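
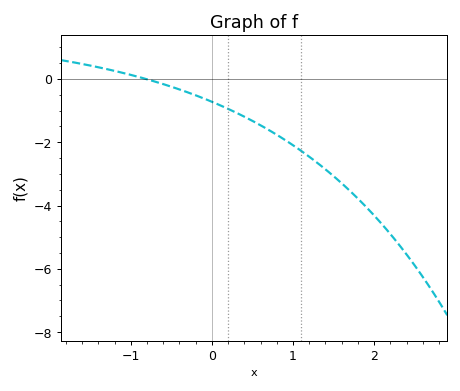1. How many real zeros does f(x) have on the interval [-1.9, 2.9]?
1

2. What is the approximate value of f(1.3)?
-2.6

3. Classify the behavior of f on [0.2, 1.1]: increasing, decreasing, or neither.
decreasing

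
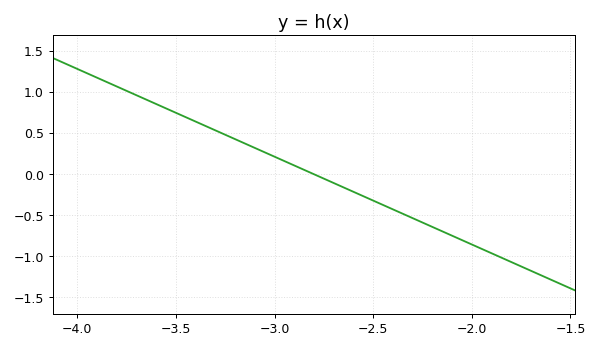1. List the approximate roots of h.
-2.8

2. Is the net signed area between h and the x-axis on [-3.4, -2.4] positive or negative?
positive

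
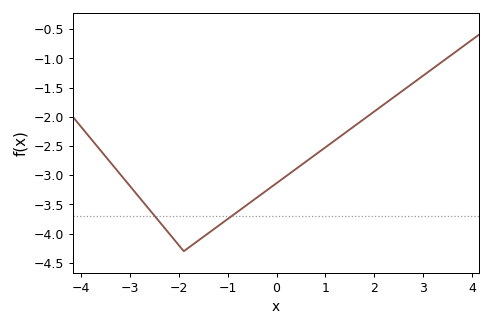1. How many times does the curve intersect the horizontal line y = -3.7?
2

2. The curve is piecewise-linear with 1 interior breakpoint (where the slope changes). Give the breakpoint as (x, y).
(-1.9, -4.3)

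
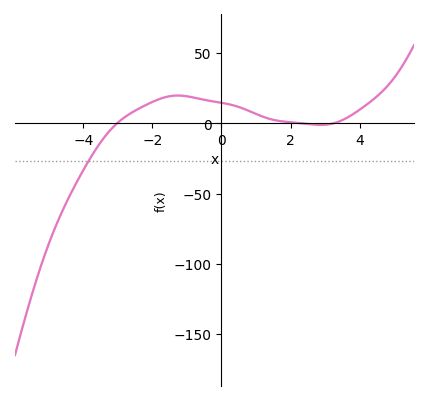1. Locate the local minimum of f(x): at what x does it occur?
2.88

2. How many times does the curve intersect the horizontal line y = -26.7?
1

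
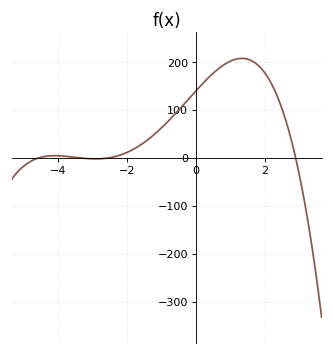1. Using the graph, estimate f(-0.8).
80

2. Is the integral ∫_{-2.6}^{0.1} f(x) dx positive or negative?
positive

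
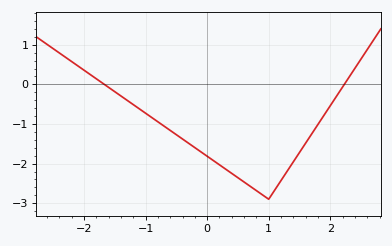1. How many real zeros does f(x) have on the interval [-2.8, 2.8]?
2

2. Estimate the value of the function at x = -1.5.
-0.2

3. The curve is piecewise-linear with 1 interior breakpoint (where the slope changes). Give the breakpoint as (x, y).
(1, -2.9)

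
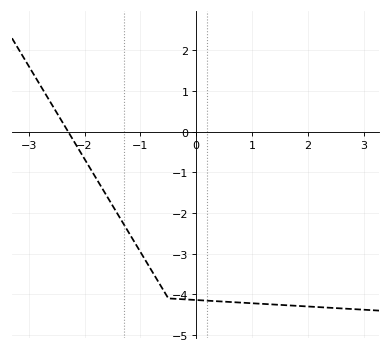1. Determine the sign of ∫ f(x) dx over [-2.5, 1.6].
negative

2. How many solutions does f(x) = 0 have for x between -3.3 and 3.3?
1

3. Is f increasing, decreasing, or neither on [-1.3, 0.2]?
decreasing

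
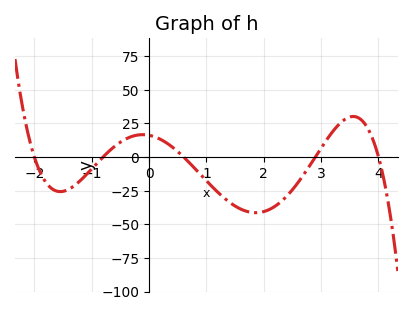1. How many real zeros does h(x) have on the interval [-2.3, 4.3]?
5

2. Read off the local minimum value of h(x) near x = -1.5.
-25.8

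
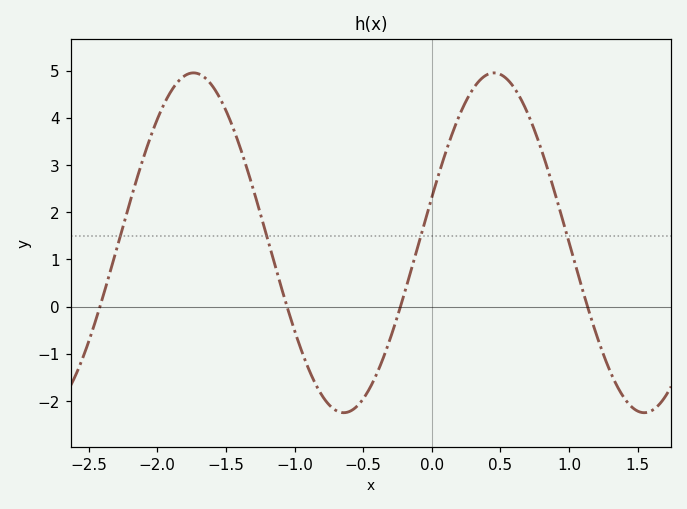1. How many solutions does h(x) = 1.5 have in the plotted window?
4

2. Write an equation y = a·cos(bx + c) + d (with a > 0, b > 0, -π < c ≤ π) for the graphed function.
y = 3.6cos(2.87x - 1.3) + 1.35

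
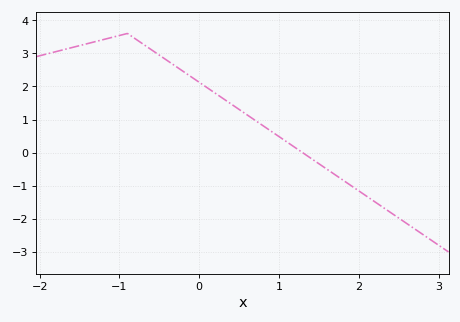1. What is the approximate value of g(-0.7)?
3.27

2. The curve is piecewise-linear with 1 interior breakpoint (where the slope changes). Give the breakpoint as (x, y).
(-0.9, 3.6)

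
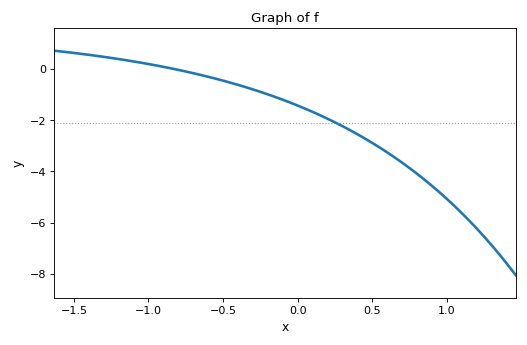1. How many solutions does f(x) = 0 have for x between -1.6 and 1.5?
1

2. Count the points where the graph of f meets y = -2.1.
1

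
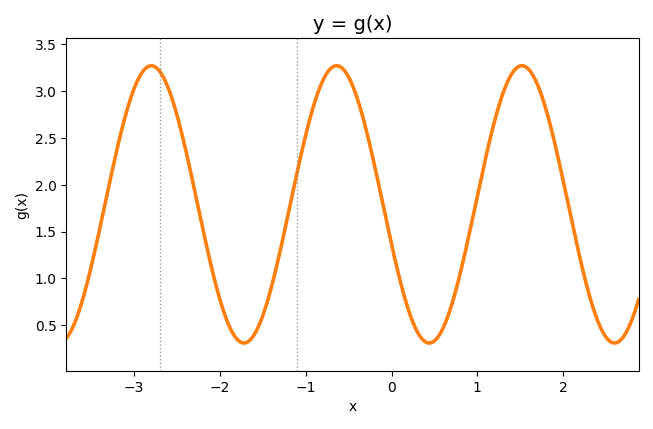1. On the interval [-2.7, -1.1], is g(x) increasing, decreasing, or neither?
neither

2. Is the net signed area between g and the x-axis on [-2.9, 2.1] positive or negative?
positive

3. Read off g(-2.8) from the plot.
3.25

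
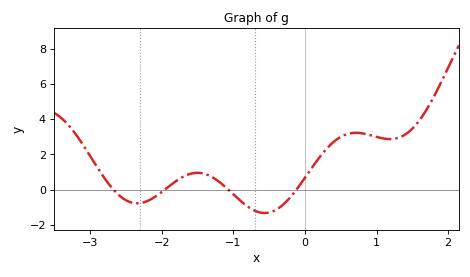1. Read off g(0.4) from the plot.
2.8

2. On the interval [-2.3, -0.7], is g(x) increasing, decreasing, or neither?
neither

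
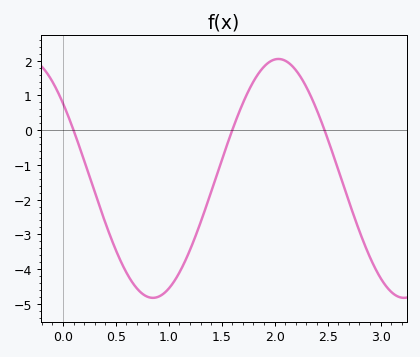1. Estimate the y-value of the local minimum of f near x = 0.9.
-4.8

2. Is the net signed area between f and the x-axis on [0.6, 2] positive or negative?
negative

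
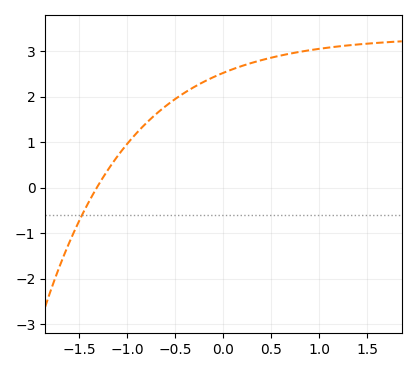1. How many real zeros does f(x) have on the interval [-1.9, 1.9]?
1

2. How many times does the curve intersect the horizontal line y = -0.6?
1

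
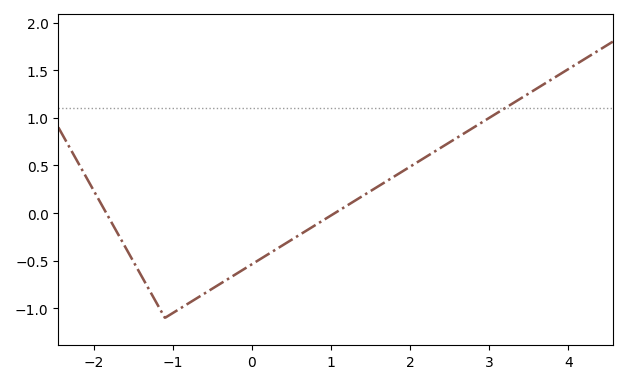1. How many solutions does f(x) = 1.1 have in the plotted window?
1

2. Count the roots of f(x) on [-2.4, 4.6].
2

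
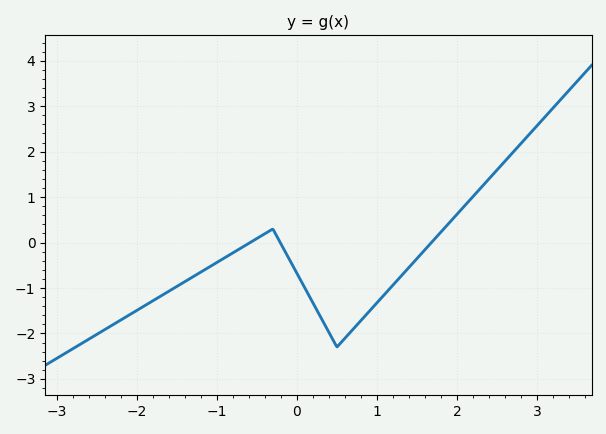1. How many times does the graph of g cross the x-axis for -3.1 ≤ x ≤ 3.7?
3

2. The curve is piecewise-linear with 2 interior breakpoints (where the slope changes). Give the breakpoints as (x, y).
(-0.3, 0.3); (0.5, -2.3)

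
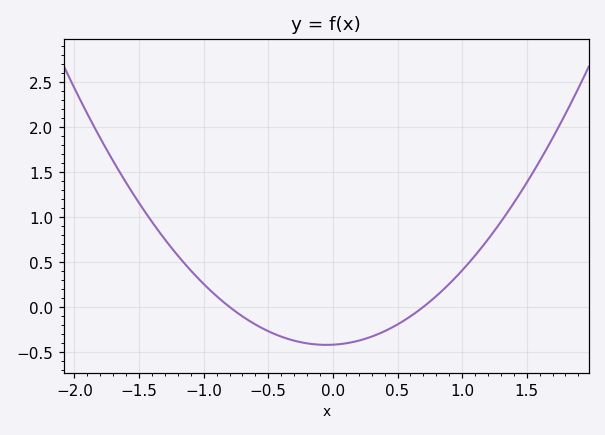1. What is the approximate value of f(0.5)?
-0.195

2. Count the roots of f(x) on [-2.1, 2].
2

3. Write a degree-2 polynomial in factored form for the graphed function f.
y = 0.75(x + 0.8)(x - 0.7)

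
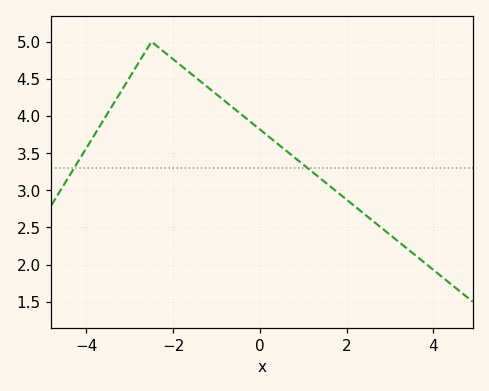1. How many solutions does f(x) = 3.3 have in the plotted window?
2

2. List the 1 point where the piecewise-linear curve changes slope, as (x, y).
(-2.5, 5)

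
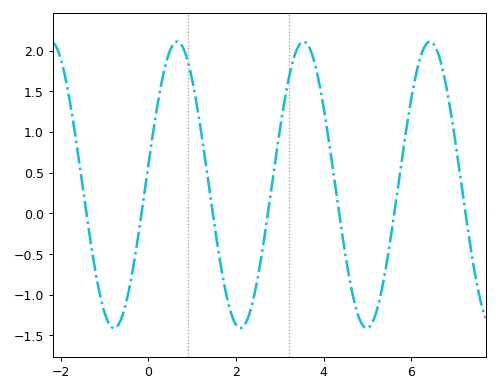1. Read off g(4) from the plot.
1.31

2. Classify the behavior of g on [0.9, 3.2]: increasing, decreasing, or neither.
neither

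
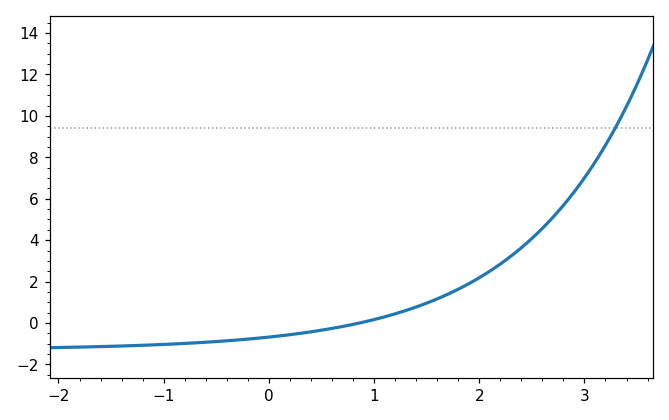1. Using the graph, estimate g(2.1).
2.5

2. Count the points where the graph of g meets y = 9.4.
1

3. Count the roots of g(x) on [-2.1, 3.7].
1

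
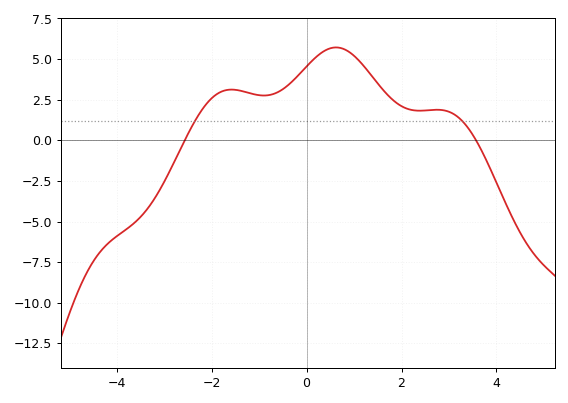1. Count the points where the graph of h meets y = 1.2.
2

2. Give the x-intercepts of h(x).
-2.56, 3.57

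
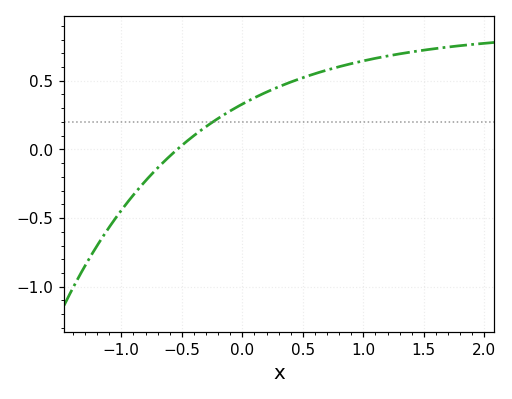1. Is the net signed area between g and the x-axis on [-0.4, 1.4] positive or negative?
positive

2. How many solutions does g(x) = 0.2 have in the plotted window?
1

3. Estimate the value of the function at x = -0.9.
-0.331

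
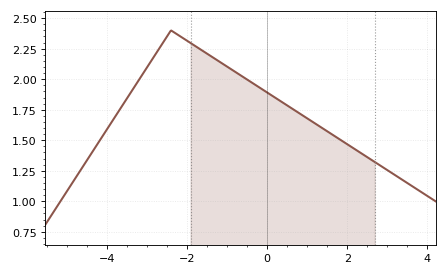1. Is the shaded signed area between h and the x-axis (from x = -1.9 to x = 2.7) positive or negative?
positive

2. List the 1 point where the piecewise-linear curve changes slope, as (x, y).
(-2.4, 2.4)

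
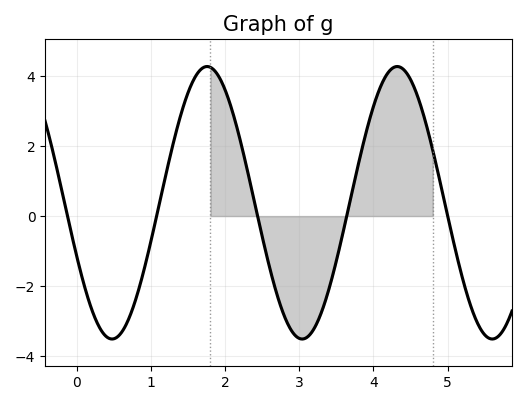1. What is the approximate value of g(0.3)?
-3.2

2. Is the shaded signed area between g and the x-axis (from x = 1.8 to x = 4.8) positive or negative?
positive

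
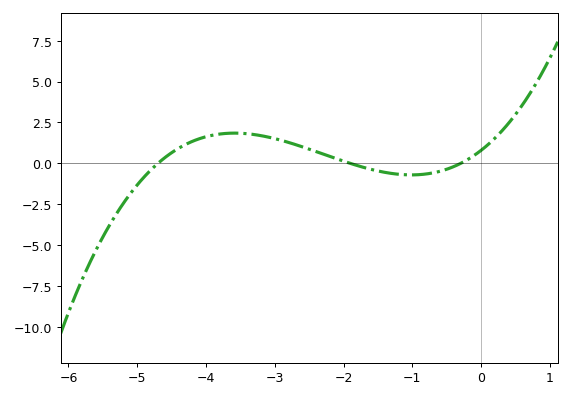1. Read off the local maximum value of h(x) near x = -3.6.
1.85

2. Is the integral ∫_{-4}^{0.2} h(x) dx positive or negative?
positive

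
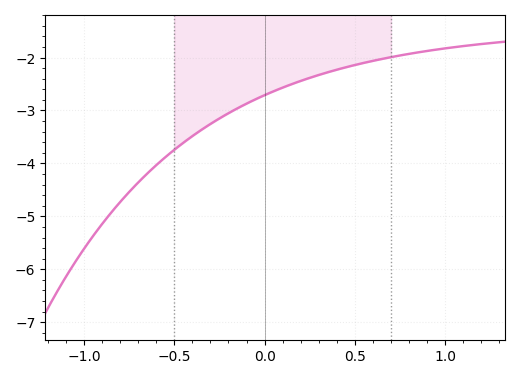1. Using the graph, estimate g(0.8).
-1.9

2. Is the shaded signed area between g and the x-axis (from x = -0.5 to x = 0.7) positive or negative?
negative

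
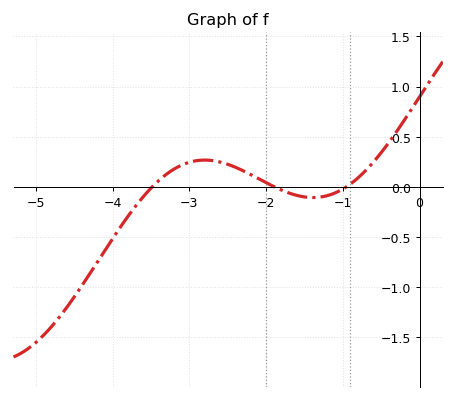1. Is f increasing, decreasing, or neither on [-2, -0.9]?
neither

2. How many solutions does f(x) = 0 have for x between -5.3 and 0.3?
3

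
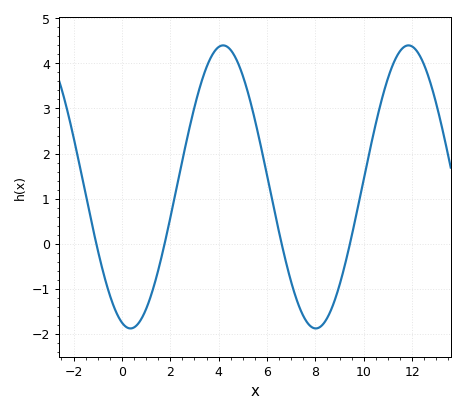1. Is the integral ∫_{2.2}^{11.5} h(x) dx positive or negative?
positive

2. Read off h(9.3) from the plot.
-0.3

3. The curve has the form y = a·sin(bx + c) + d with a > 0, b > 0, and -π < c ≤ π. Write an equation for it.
y = 3.14sin(0.82x - 1.9) + 1.26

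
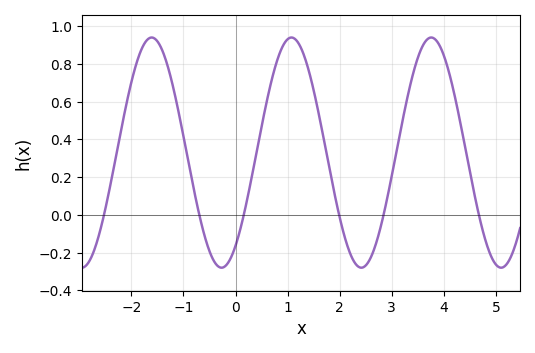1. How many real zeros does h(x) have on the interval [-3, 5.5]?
6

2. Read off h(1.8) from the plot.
0.252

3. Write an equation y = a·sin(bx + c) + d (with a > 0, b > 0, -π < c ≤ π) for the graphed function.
y = 0.61sin(2.34x - 0.942) + 0.33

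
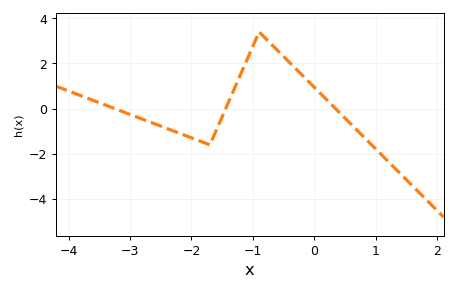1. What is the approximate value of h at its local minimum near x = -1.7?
-1.6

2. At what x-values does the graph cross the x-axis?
-3.2, -1.4, 0.3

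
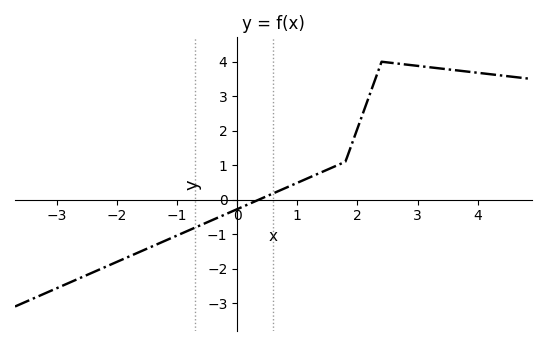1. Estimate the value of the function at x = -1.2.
-1.2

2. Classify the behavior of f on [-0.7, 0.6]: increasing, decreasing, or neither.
increasing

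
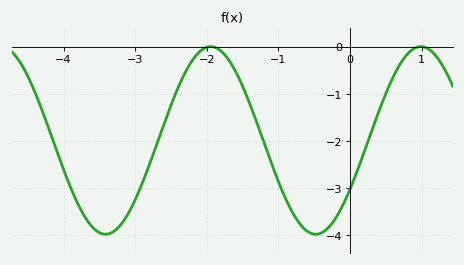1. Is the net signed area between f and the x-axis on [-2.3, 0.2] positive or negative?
negative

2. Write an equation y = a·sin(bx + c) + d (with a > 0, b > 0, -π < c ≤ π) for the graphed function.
y = 1.99sin(2.14x - 0.55) - 1.99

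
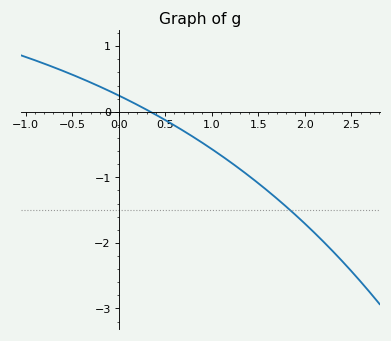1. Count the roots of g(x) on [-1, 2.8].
1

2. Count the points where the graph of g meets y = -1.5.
1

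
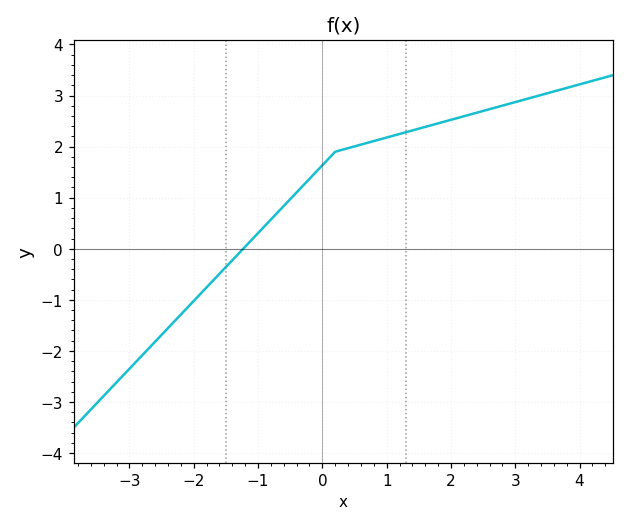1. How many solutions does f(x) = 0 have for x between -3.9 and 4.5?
1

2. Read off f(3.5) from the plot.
3.05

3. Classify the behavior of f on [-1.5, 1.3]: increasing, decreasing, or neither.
increasing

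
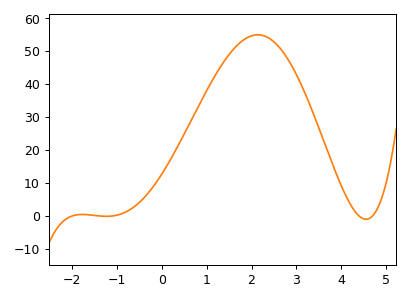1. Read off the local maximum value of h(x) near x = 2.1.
54.9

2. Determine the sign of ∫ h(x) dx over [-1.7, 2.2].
positive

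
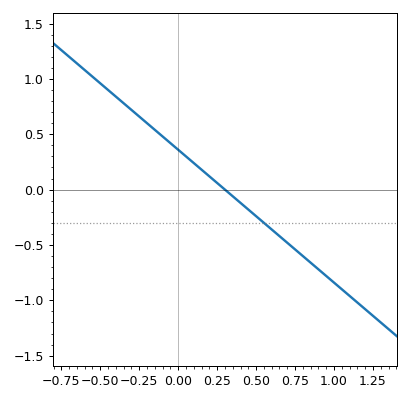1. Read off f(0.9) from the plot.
-0.7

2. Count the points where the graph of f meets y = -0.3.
1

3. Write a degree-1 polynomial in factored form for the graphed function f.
y = -1.2(x - 0.3)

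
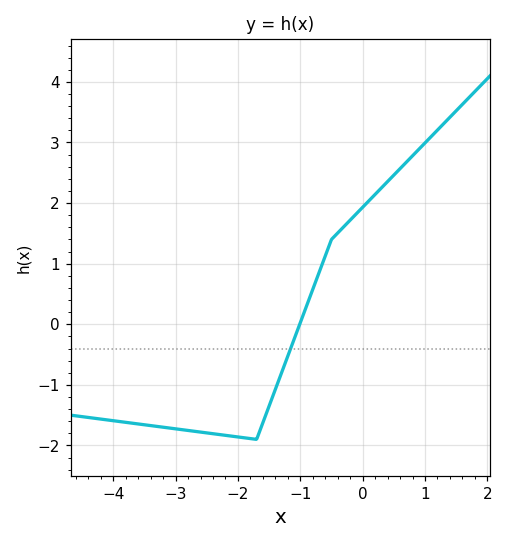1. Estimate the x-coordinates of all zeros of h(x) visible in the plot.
-1.01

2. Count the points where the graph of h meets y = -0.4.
1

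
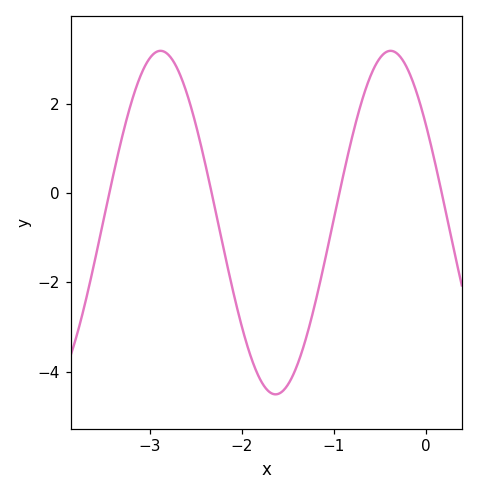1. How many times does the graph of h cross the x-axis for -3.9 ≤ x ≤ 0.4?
4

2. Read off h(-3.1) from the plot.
2.65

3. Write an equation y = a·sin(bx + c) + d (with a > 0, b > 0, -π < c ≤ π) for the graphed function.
y = 3.85sin(2.51x + 2.53) - 0.66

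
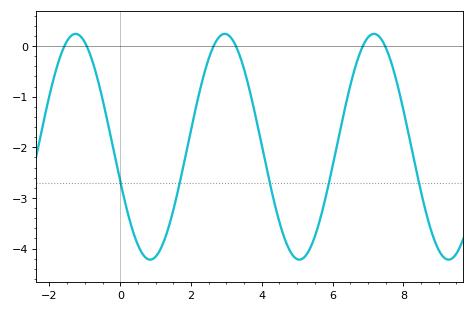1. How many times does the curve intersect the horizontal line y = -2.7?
5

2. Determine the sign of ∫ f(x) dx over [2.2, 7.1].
negative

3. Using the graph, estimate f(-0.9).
-0.079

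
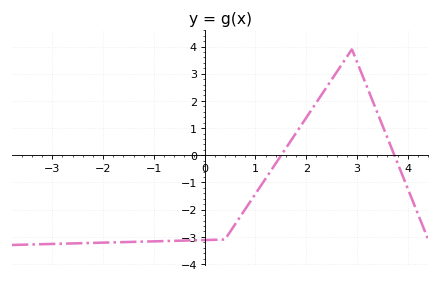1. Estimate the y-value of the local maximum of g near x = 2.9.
3.89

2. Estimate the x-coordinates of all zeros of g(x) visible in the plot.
1.51, 3.74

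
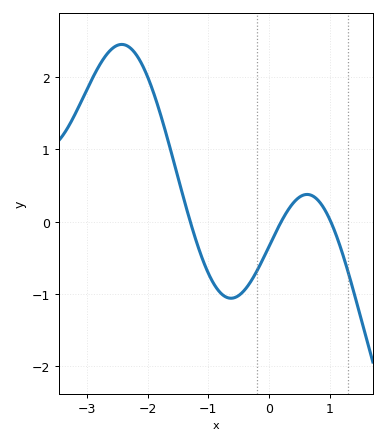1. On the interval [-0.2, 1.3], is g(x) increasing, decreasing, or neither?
neither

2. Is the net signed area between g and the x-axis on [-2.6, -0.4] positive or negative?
positive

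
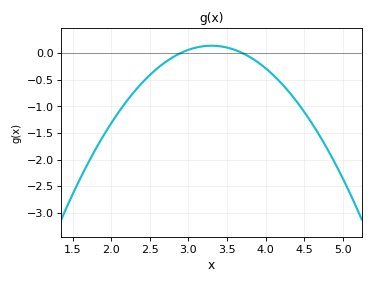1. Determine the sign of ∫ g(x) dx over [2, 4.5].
negative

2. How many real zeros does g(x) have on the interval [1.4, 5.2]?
2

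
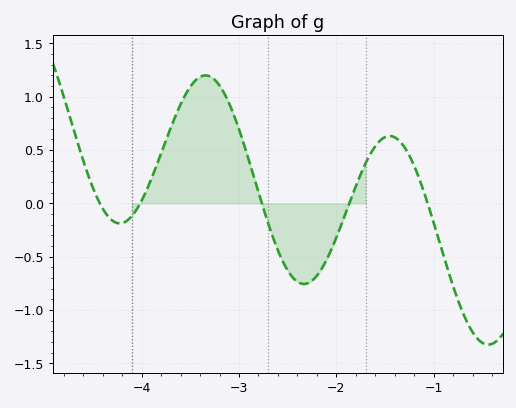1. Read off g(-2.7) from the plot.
-0.2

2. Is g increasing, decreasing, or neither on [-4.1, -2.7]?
neither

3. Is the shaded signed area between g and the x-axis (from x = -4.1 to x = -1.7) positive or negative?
positive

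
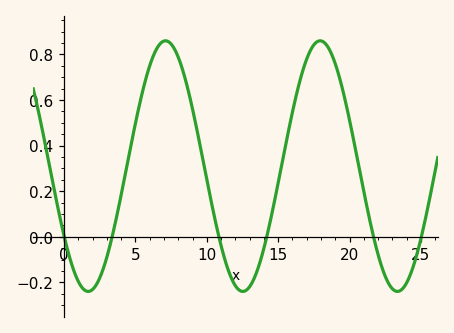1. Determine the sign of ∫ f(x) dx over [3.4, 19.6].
positive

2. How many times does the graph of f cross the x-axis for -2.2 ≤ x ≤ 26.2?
6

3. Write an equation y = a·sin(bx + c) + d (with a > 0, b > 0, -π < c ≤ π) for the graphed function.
y = 0.55sin(0.58x - 2.6) + 0.31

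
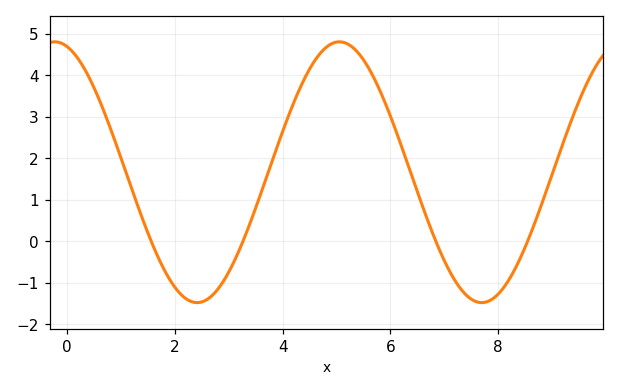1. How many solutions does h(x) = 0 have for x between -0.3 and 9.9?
4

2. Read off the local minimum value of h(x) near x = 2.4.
-1.5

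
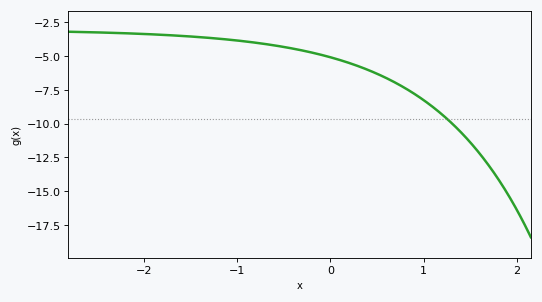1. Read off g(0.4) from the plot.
-6.03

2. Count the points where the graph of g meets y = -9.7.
1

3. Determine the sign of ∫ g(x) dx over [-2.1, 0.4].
negative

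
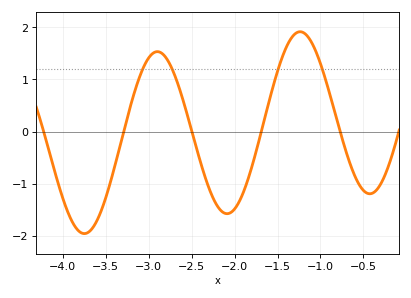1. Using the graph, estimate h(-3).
1.4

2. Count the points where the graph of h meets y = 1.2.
4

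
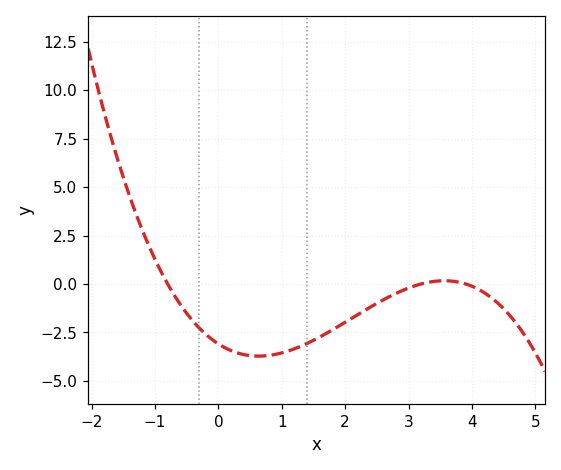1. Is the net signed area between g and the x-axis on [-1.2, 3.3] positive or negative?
negative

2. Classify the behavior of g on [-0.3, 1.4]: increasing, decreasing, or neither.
neither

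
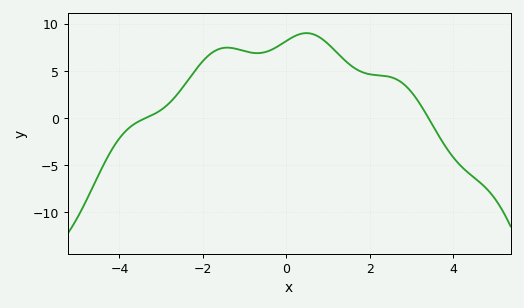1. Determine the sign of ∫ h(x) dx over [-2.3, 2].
positive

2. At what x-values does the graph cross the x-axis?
-3.38, 3.41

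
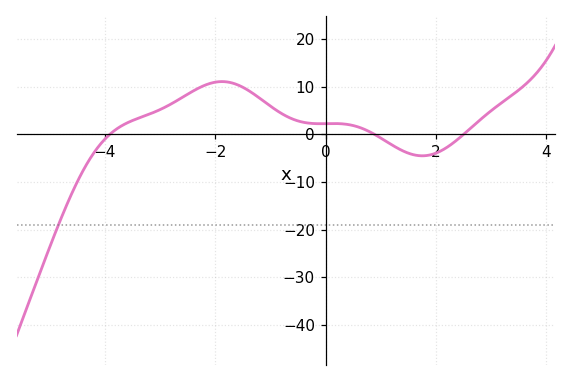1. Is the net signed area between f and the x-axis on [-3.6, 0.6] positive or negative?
positive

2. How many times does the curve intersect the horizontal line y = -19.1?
1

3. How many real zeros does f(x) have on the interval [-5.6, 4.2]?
3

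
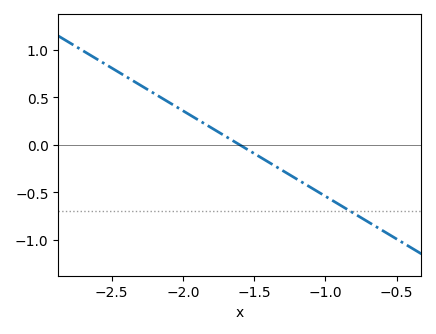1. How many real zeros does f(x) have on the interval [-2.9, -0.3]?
1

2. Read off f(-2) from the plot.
0.35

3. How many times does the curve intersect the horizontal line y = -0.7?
1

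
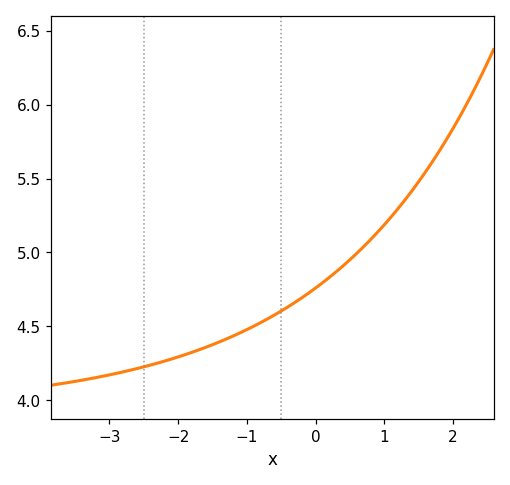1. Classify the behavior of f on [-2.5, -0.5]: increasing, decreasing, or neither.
increasing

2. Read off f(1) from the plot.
5.2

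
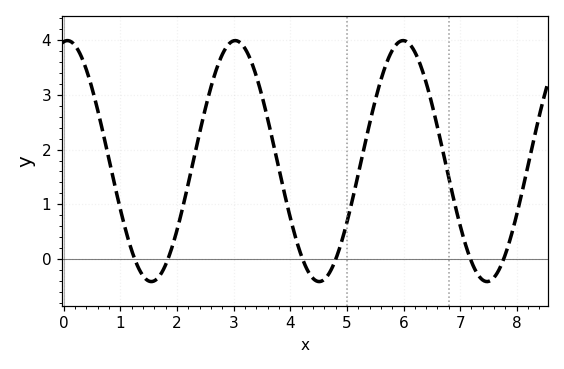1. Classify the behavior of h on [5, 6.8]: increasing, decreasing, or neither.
neither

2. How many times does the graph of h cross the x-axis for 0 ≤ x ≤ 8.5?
6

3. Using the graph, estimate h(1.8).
-0.102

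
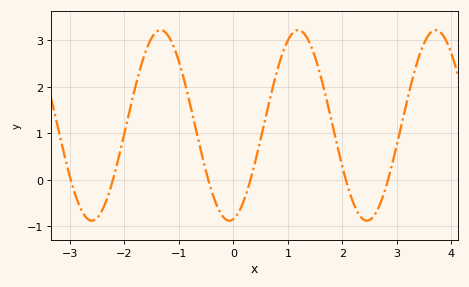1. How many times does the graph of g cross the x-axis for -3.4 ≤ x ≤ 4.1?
6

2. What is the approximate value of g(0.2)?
-0.426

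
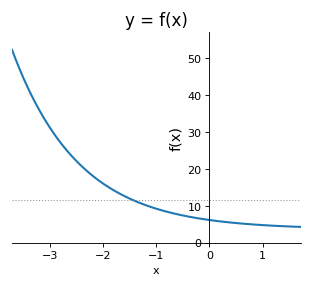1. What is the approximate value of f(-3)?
31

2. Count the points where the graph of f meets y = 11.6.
1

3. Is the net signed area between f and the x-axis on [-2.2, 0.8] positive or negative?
positive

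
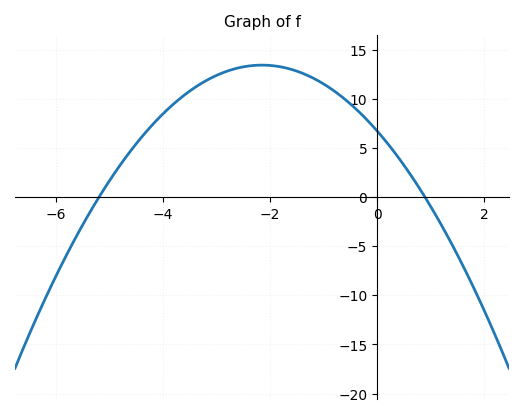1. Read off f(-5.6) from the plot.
-3.77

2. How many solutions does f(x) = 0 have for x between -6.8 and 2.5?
2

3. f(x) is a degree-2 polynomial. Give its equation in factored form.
y = -1.45(x + 5.2)(x - 0.9)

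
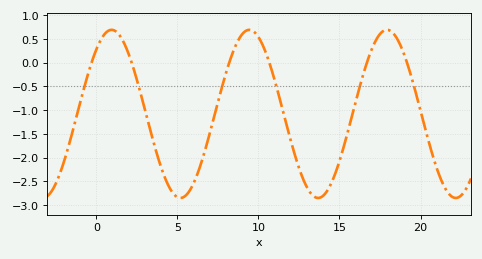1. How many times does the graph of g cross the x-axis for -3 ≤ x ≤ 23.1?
6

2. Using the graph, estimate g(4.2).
-2.4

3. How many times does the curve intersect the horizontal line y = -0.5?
6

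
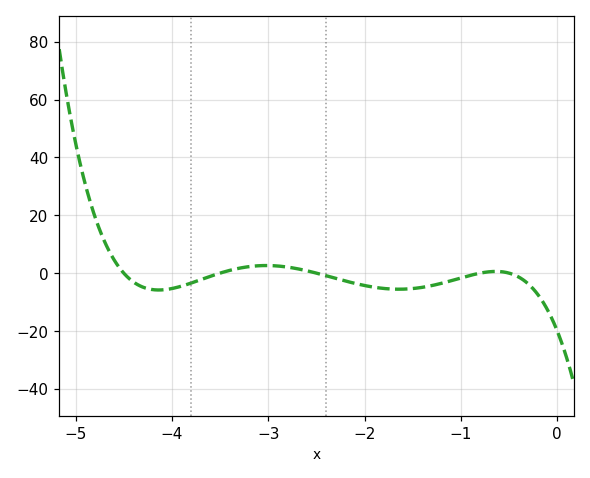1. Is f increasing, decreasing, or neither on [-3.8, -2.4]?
neither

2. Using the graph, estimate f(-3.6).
-1.09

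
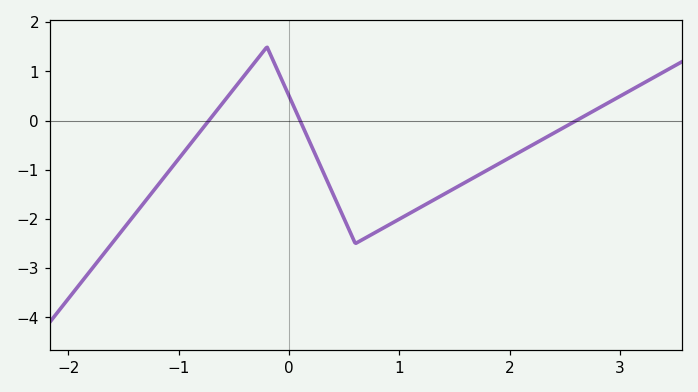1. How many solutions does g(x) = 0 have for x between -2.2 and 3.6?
3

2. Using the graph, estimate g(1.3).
-1.63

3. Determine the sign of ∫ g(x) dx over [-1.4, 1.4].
negative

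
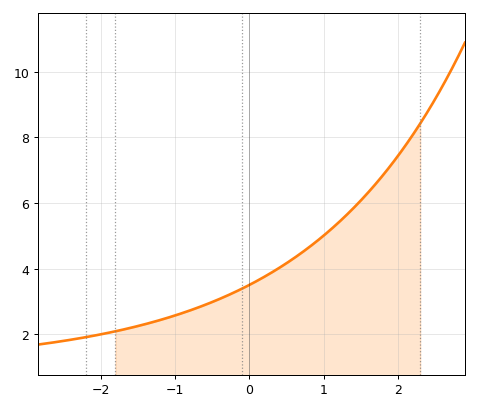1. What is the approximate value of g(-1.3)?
2.4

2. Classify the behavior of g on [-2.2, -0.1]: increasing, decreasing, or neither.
increasing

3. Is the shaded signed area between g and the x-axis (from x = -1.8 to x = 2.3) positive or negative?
positive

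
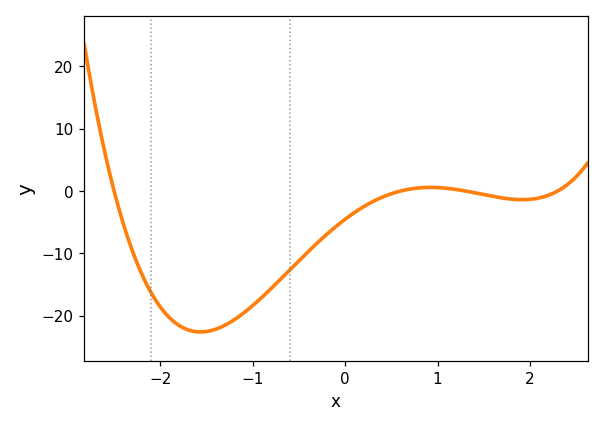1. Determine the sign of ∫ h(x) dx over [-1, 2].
negative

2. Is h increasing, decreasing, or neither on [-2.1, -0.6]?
neither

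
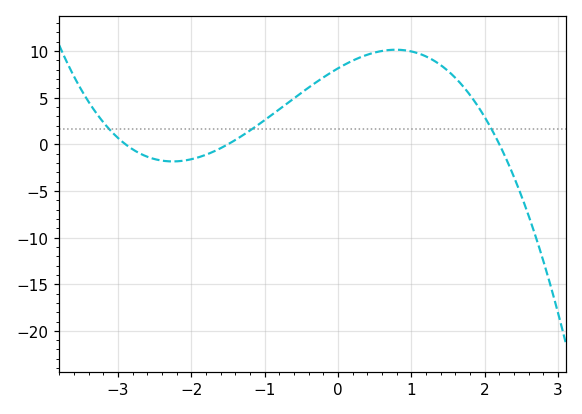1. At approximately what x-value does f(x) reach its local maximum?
0.8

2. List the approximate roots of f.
-2.9, -1.5, 2.2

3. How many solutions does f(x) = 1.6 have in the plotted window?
3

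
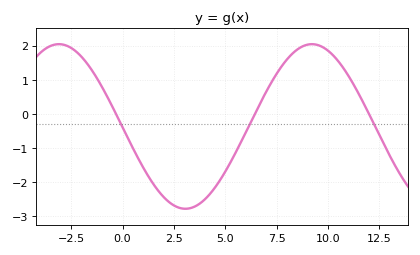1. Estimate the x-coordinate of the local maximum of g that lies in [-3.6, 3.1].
-3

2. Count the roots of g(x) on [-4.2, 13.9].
3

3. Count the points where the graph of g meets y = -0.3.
3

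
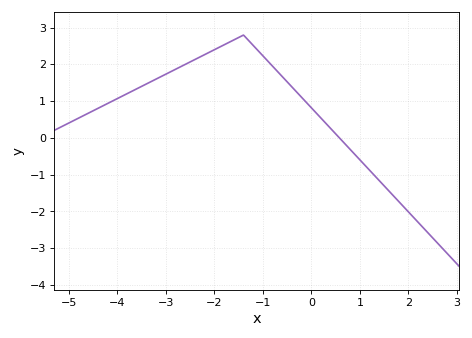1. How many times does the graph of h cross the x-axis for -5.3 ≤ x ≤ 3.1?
1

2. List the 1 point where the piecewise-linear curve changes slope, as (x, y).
(-1.4, 2.8)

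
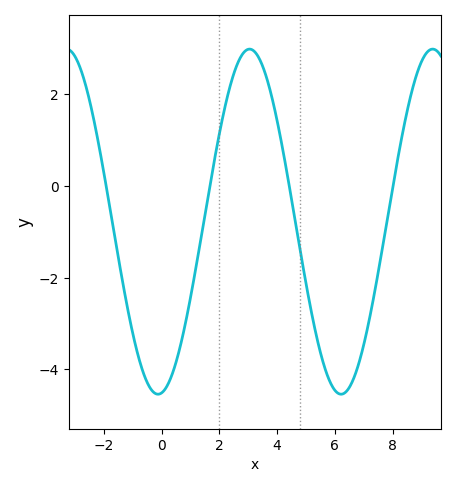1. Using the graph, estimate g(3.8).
1.97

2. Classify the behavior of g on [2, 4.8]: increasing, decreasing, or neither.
neither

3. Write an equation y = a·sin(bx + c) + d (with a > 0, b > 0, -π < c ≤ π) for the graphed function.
y = 3.76sin(0.99x - 1.44) - 0.78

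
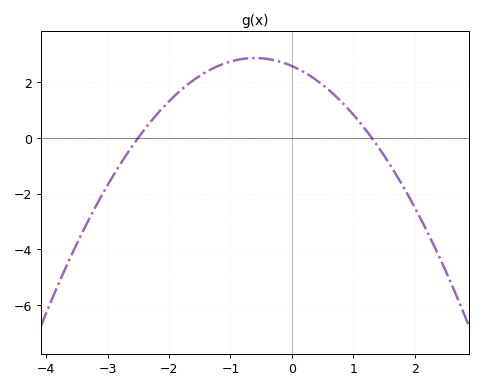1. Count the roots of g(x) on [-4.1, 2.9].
2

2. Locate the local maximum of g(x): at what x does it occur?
-0.6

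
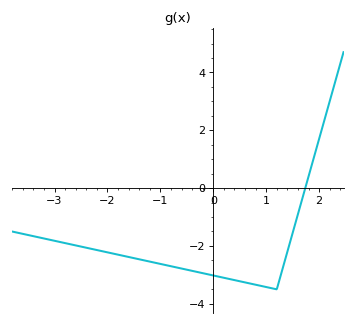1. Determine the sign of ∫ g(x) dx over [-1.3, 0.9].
negative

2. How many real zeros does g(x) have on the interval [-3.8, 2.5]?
1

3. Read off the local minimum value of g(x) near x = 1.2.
-3.5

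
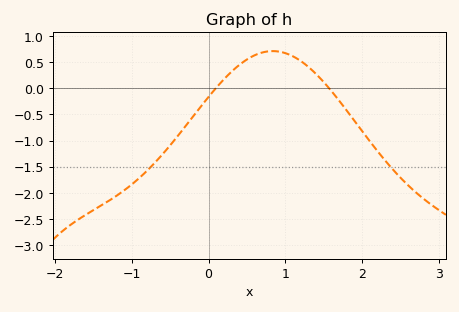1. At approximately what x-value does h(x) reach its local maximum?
0.8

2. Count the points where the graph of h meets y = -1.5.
2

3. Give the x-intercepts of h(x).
0.1, 1.6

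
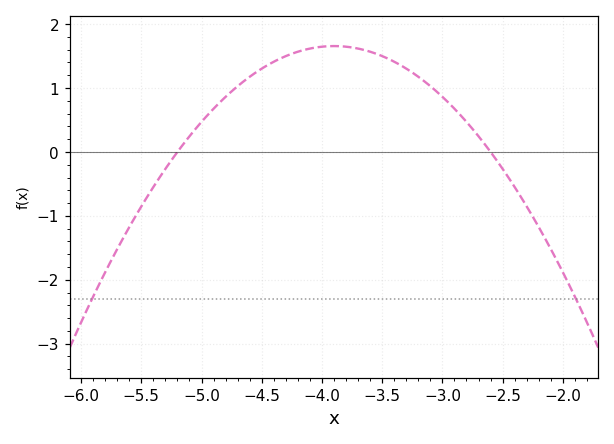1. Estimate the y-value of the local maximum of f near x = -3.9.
1.66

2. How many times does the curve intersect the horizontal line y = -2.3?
2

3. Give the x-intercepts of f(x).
-5.2, -2.6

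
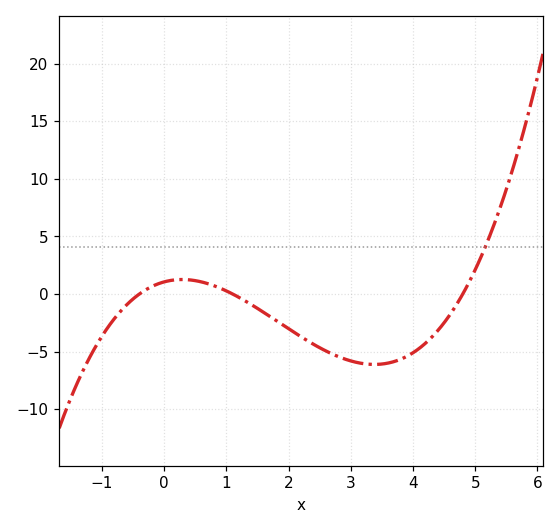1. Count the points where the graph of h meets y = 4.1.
1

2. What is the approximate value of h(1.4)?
-1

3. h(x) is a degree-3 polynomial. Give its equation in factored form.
y = 0.5(x + 0.4)(x - 1.1)(x - 4.8)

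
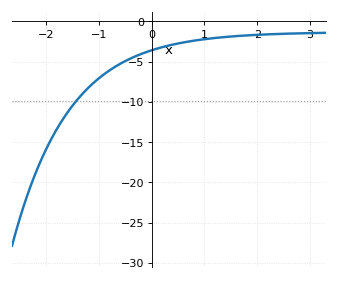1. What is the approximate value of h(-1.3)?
-8.92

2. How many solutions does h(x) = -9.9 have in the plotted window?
1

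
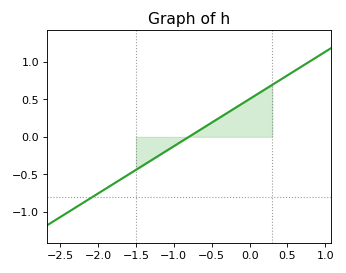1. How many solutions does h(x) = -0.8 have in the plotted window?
1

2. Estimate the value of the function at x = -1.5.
-0.441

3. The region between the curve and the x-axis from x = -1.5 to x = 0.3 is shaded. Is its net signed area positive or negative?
positive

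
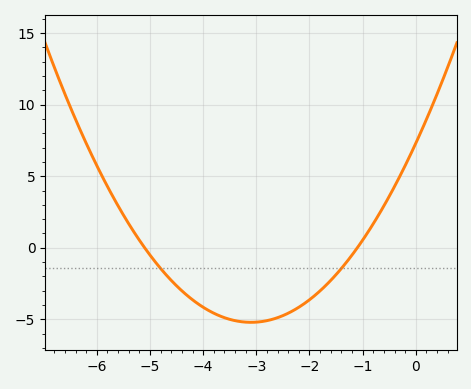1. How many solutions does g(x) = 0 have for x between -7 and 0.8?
2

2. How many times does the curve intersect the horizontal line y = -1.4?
2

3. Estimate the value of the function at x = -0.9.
1.09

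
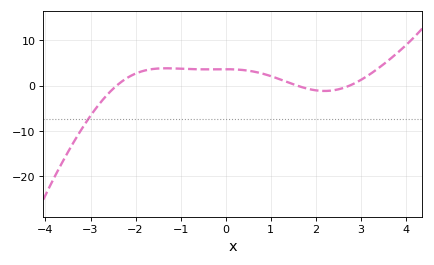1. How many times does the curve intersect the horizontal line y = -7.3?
1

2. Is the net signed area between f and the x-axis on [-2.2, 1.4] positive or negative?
positive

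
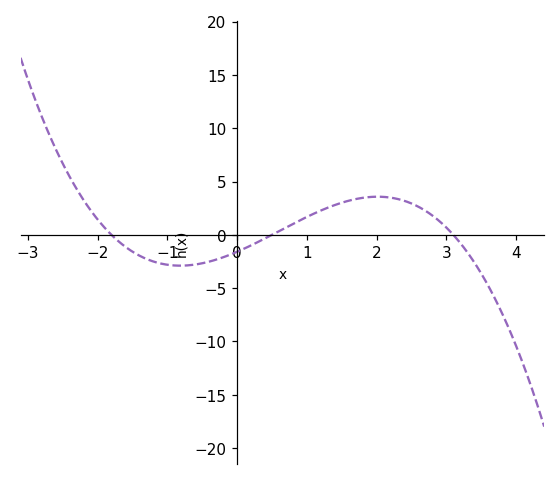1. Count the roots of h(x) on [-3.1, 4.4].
3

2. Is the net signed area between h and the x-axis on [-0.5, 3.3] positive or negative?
positive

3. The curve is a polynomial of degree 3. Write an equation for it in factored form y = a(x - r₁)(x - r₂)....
y = -0.57(x + 1.8)(x - 0.5)(x - 3.1)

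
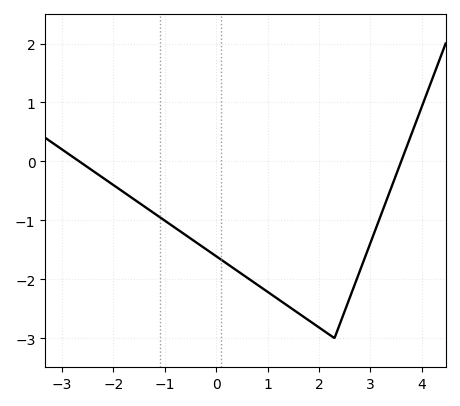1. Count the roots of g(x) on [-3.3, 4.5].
2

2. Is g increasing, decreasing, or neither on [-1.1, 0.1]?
decreasing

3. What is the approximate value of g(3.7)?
0.239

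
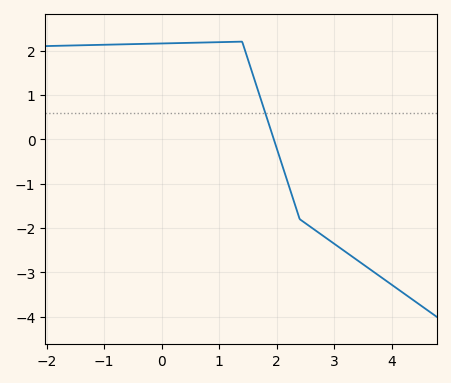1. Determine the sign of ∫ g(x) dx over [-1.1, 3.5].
positive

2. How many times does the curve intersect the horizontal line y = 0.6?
1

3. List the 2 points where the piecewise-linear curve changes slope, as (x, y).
(1.4, 2.2); (2.4, -1.8)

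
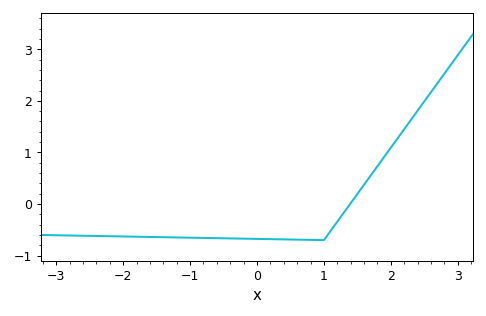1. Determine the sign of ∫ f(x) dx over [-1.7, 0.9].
negative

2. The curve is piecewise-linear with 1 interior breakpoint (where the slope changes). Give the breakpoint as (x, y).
(1, -0.7)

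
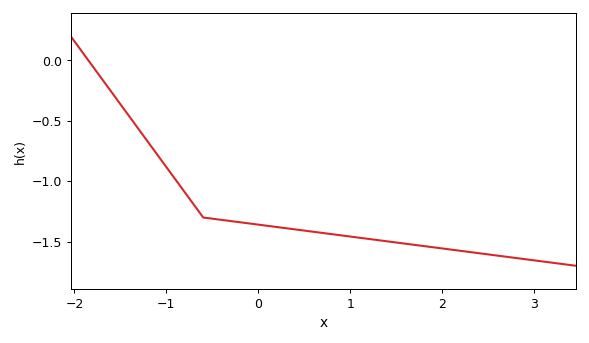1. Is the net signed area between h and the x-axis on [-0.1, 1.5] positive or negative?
negative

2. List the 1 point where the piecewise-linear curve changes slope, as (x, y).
(-0.6, -1.3)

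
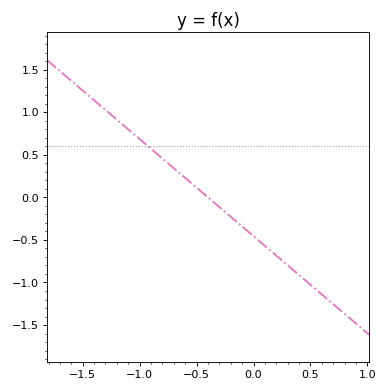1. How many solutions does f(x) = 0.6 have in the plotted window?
1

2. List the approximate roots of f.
-0.4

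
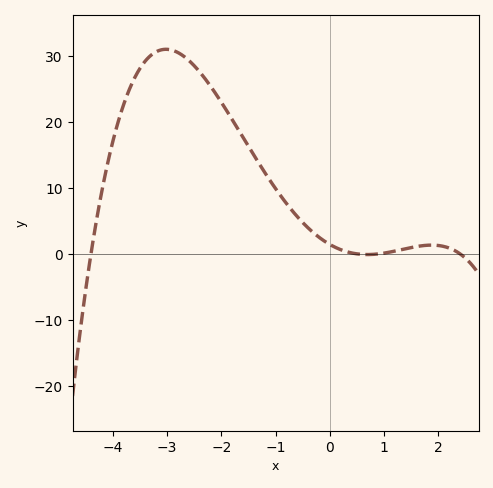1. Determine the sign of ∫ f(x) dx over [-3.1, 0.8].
positive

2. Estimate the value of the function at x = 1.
0.113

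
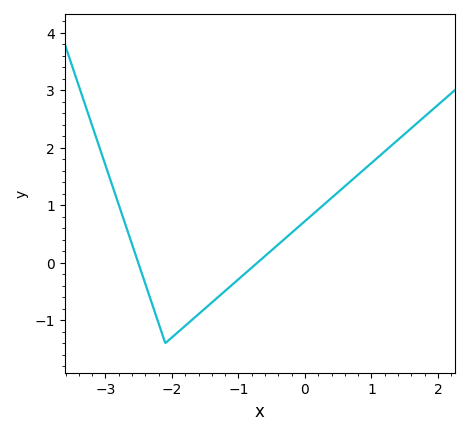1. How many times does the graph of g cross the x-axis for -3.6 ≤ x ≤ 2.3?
2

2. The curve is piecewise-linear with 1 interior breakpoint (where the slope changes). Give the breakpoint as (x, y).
(-2.1, -1.4)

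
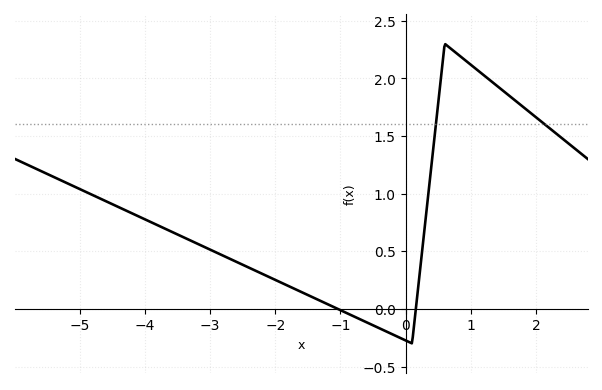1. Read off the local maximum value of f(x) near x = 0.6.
2.3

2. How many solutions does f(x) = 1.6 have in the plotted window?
2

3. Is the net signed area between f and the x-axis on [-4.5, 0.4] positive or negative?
positive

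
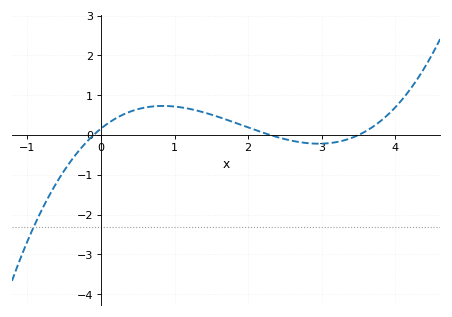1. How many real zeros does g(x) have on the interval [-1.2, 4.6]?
3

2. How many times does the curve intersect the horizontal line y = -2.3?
1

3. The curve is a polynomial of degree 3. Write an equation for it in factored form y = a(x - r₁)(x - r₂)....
y = 0.2(x + 0.1)(x - 2.3)(x - 3.5)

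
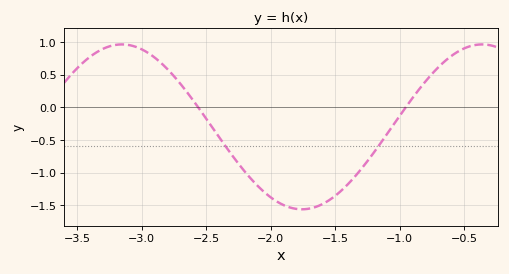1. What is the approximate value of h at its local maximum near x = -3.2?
0.96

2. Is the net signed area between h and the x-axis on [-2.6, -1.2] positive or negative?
negative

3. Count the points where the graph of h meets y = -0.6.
2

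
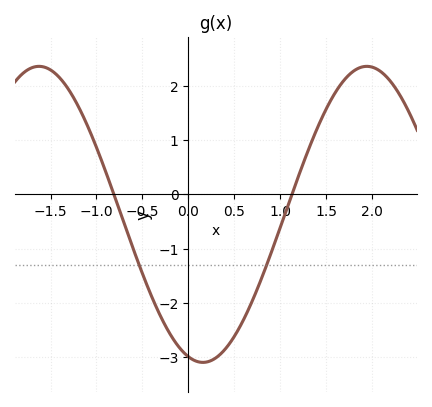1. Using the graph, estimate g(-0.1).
-2.8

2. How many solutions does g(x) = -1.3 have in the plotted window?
2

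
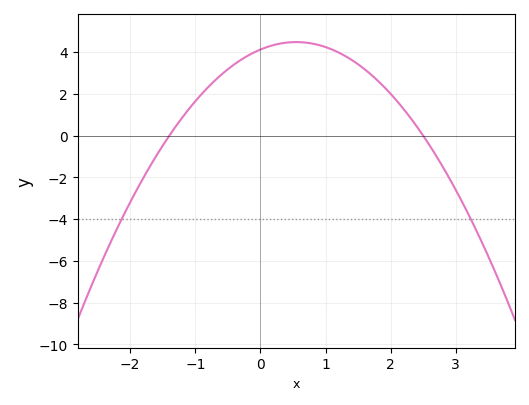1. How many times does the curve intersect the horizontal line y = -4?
2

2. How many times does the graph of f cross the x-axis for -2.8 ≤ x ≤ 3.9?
2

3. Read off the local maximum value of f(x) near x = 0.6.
4.49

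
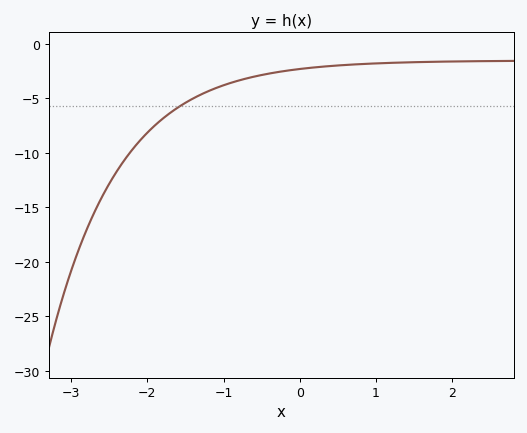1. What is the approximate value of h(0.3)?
-2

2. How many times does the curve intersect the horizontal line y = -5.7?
1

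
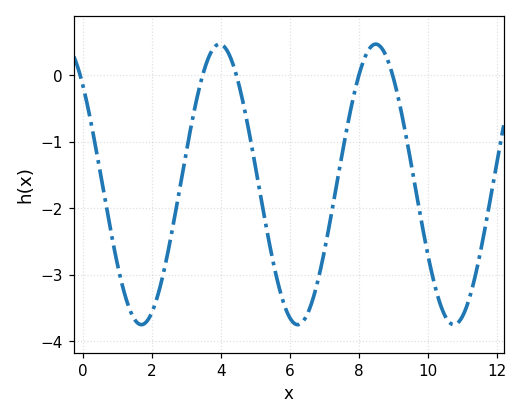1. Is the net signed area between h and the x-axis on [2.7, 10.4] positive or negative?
negative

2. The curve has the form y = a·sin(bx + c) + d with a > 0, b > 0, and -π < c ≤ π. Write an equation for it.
y = 2.11sin(1.39x + 2.35) - 1.64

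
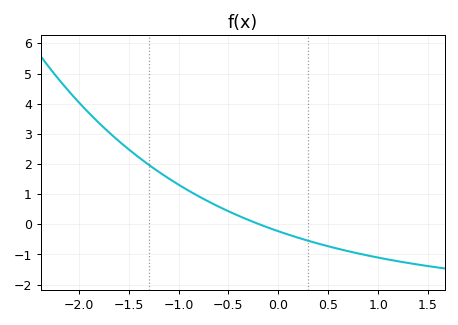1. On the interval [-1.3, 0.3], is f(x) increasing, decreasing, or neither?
decreasing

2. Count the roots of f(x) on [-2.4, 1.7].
1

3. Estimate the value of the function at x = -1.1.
1.5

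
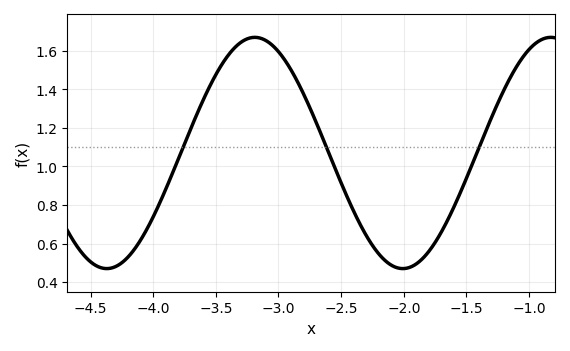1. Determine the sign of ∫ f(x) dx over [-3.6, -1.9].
positive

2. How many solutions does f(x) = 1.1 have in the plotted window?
3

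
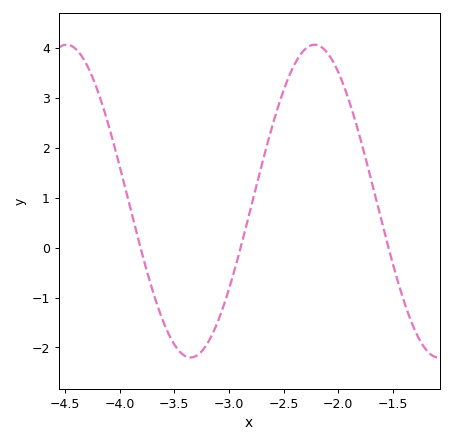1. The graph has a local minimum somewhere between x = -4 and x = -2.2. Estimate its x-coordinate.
-3.35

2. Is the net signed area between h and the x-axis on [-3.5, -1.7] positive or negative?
positive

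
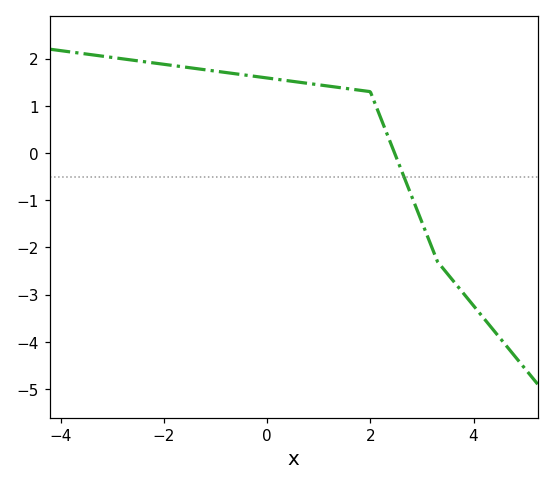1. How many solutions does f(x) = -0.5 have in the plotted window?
1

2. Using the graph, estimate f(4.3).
-3.64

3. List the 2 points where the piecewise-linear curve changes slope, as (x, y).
(2, 1.3); (3.3, -2.3)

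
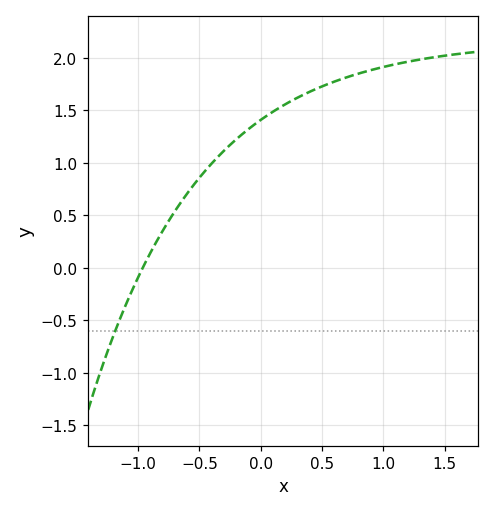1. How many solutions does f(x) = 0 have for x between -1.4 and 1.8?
1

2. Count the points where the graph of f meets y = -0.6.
1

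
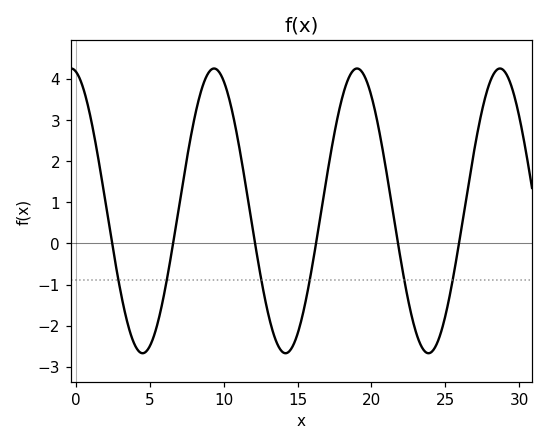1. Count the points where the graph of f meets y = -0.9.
6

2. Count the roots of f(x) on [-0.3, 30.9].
6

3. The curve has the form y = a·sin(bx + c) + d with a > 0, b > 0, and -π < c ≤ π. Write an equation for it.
y = 3.46sin(0.65x + 1.77) + 0.79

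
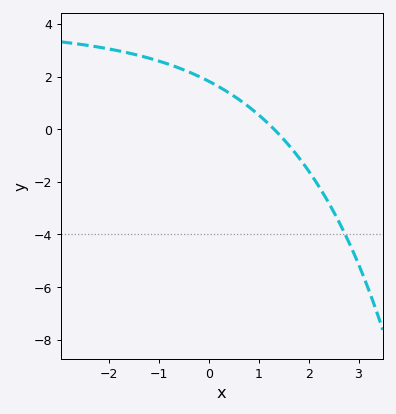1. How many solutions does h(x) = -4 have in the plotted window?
1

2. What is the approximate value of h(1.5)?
-0.386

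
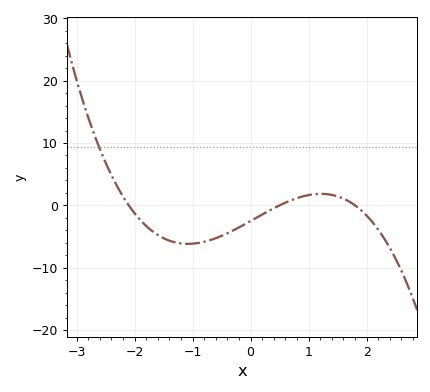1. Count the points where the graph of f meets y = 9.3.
1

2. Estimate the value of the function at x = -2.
-1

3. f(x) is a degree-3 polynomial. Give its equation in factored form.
y = -1.33(x + 2.1)(x - 0.5)(x - 1.8)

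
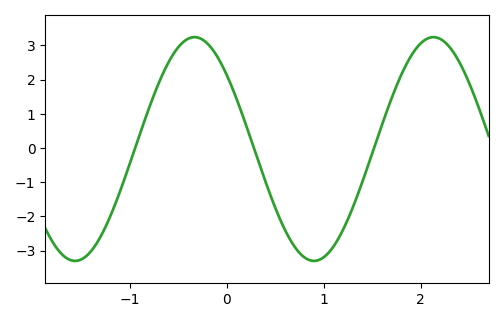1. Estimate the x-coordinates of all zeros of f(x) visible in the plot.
-0.9, 0.3, 1.5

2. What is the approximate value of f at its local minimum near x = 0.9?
-3.3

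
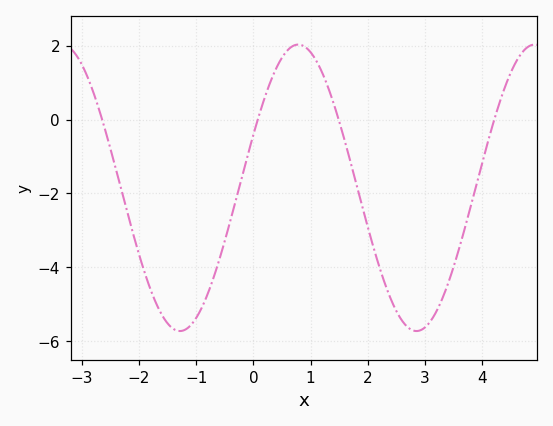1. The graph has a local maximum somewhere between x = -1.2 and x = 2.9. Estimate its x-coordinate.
0.8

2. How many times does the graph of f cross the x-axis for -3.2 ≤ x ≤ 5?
4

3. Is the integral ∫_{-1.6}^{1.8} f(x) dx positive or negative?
negative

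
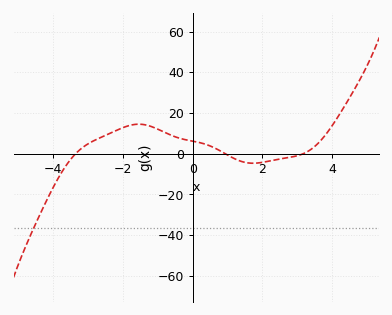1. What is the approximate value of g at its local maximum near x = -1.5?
14.5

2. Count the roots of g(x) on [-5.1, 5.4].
3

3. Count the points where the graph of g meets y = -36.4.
1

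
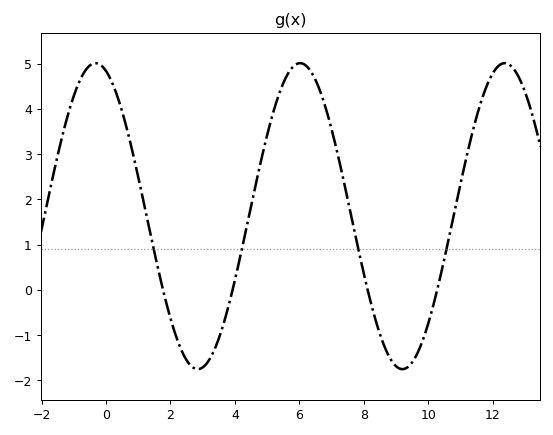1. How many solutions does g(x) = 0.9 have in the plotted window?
4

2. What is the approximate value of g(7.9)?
0.7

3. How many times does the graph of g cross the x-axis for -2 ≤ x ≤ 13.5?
4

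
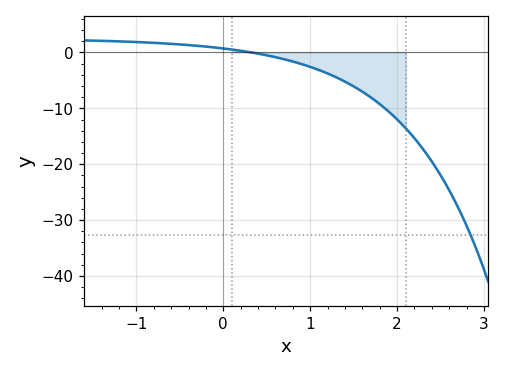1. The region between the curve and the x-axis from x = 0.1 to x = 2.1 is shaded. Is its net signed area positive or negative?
negative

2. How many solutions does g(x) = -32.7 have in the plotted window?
1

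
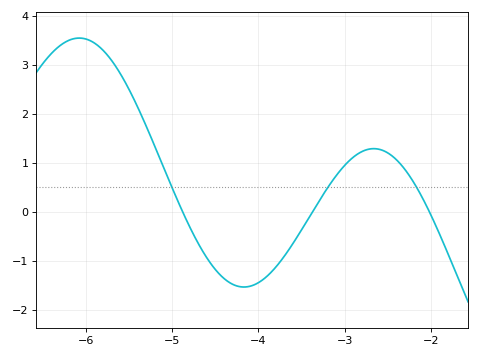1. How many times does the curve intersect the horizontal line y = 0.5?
3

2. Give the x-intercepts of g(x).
-4.9, -3.4, -2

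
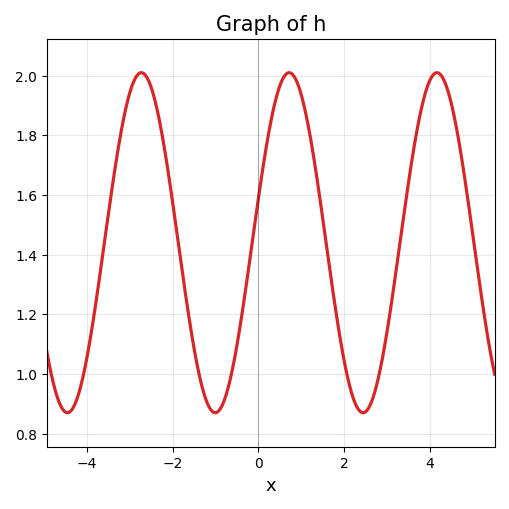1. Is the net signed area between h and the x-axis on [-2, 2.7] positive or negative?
positive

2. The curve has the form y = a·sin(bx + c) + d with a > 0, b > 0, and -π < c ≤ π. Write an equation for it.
y = 0.57sin(1.8x + 0.26) + 1.44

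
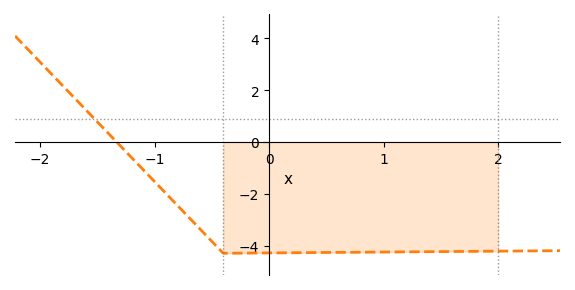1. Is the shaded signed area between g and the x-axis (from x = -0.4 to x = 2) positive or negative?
negative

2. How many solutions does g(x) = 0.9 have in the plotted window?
1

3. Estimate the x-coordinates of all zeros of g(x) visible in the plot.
-1.33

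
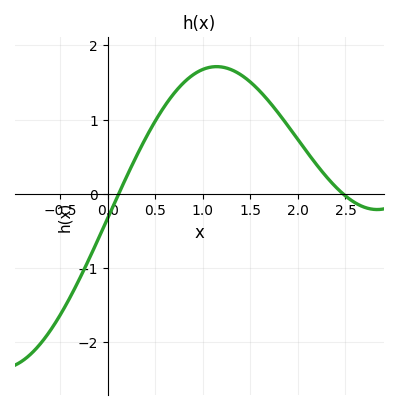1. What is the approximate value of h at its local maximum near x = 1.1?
1.71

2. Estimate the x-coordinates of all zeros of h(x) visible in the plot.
0.114, 2.47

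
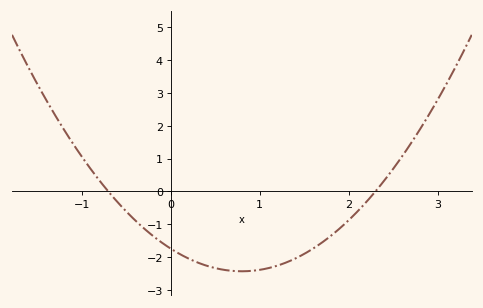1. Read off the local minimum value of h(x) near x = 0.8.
-2.4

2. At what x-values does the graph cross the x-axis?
-0.7, 2.3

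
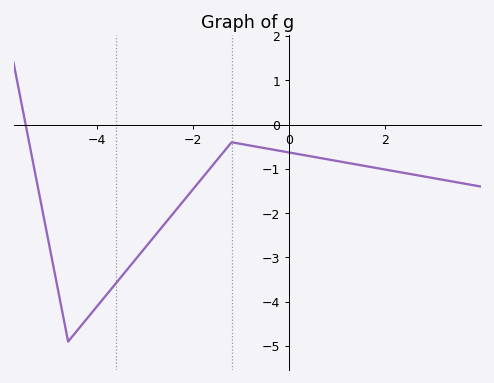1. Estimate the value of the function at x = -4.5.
-4.77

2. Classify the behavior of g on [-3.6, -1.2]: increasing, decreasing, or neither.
increasing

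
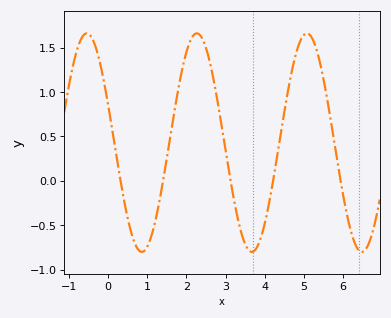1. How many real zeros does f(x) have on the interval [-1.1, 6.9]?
5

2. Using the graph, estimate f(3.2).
-0.2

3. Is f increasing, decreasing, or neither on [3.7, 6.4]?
neither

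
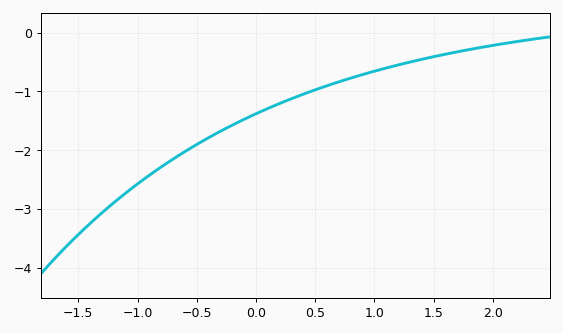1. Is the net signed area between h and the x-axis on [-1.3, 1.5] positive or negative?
negative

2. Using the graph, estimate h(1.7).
-0.3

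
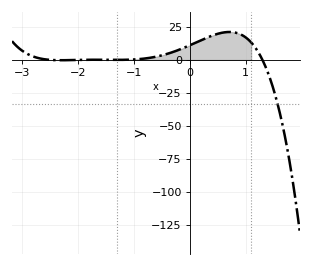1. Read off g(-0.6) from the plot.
2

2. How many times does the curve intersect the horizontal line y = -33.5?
1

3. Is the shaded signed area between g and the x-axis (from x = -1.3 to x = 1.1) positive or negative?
positive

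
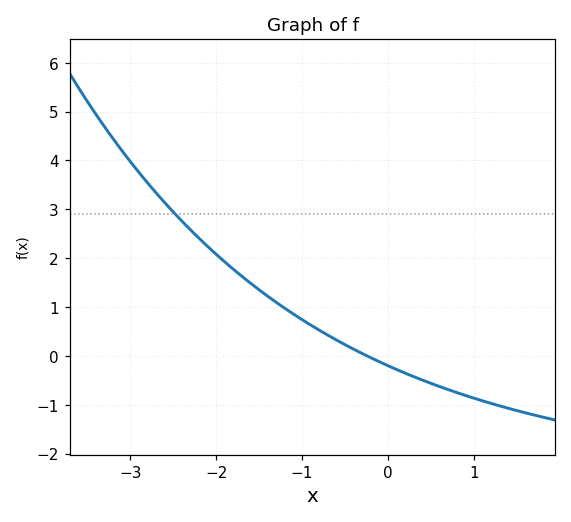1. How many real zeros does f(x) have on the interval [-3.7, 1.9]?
1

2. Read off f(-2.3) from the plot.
2.6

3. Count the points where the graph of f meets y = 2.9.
1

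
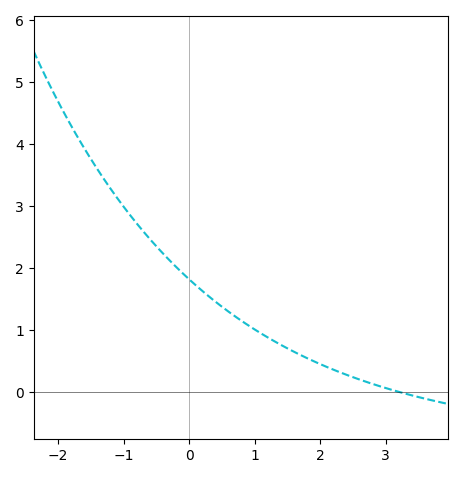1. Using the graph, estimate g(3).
0.063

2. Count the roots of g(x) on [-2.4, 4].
1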